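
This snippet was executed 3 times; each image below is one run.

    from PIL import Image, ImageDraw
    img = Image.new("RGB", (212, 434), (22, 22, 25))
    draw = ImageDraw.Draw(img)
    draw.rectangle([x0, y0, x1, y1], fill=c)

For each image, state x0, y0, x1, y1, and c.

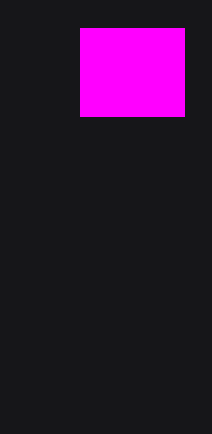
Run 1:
x0 = 80
y0 = 28
x1 = 184
y1 = 116
c = 'magenta'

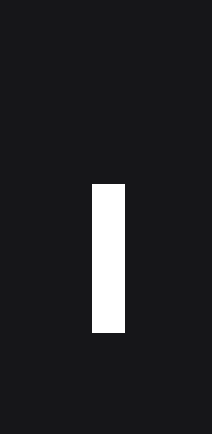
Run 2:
x0 = 92
y0 = 184
x1 = 124
y1 = 332
c = 'white'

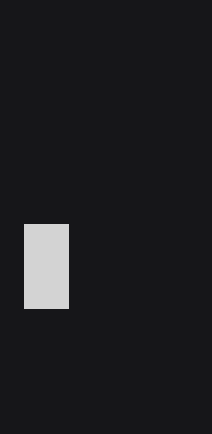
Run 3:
x0 = 24
y0 = 224
x1 = 68
y1 = 308
c = 'lightgray'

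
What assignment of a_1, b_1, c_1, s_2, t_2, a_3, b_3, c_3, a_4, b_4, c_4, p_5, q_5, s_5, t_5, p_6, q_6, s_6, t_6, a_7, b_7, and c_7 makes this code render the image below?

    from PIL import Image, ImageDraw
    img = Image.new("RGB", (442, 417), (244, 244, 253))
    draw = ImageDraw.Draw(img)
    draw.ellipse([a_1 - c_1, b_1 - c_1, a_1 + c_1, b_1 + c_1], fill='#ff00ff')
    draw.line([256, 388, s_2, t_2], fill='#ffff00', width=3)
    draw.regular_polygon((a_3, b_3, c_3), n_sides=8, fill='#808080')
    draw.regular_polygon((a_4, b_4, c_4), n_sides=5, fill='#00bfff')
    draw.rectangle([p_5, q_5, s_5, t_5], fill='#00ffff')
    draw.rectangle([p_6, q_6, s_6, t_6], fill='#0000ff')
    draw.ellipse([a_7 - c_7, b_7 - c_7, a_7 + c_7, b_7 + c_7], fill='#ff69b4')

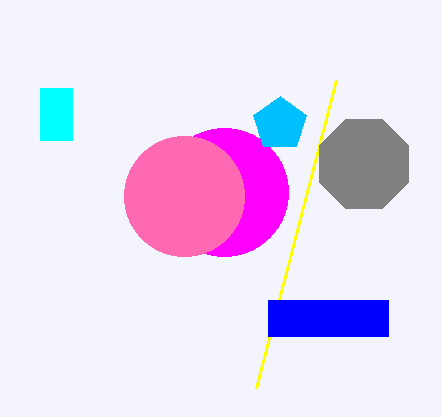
a_1 = 224, b_1 = 192, c_1 = 64, s_2 = 336, t_2 = 80, a_3 = 364, b_3 = 164, c_3 = 48, a_4 = 280, b_4 = 124, c_4 = 28, p_5 = 40, q_5 = 88, s_5 = 72, t_5 = 140, p_6 = 268, q_6 = 300, s_6 = 388, t_6 = 336, a_7 = 184, b_7 = 196, c_7 = 60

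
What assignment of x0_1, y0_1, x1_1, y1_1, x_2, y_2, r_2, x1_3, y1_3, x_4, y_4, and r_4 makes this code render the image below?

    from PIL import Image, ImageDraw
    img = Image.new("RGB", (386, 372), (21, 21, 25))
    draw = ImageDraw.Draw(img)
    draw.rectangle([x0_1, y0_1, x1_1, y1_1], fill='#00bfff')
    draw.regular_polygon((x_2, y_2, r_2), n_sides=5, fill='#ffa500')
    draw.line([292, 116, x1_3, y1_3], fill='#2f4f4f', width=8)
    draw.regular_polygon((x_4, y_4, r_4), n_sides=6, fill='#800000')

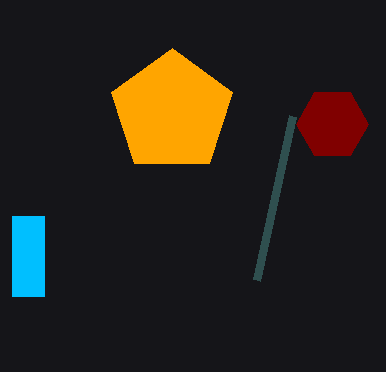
x0_1 = 12, y0_1 = 216, x1_1 = 44, y1_1 = 296, x_2 = 172, y_2 = 112, r_2 = 64, x1_3 = 256, y1_3 = 280, x_4 = 332, y_4 = 124, r_4 = 36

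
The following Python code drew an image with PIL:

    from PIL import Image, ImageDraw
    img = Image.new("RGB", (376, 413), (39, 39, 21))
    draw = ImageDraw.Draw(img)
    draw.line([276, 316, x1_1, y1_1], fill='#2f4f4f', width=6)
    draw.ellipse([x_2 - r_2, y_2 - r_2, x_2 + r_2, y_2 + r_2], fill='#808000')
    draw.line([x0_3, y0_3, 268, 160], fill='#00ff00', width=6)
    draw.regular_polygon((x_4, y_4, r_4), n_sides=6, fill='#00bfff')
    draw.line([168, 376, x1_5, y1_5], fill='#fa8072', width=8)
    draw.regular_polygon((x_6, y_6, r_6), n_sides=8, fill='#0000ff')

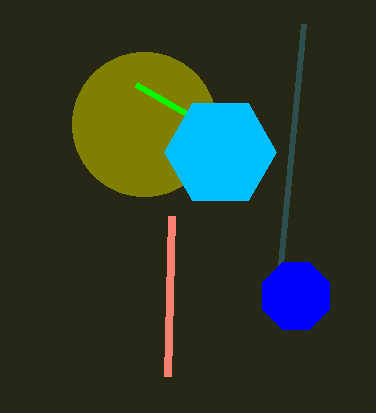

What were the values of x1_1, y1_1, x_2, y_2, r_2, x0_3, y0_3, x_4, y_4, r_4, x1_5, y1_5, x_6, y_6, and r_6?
x1_1 = 304, y1_1 = 24, x_2 = 144, y_2 = 124, r_2 = 72, x0_3 = 136, y0_3 = 84, x_4 = 220, y_4 = 152, r_4 = 56, x1_5 = 172, y1_5 = 216, x_6 = 296, y_6 = 296, r_6 = 36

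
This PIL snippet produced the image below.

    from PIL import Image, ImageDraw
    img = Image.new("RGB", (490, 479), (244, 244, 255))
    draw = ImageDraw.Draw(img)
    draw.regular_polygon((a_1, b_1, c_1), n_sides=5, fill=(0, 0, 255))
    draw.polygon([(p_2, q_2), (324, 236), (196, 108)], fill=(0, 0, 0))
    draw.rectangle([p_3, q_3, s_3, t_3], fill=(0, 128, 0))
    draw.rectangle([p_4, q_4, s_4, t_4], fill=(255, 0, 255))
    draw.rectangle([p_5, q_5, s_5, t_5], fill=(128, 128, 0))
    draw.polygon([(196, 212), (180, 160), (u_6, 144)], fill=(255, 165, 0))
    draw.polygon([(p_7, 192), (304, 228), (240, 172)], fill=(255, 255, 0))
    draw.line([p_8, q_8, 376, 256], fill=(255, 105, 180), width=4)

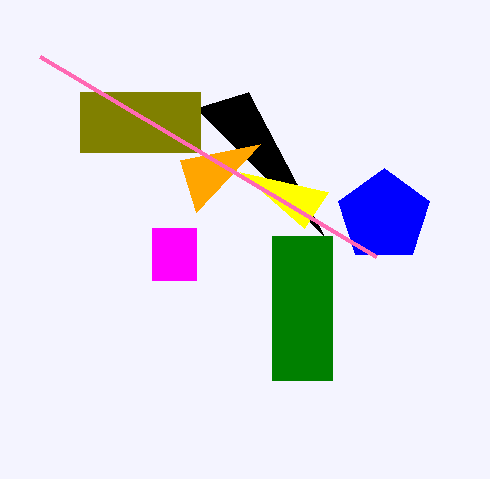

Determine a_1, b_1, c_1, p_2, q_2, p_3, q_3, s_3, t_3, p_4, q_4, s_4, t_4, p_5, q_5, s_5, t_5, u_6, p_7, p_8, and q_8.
a_1 = 384
b_1 = 216
c_1 = 48
p_2 = 248
q_2 = 92
p_3 = 272
q_3 = 236
s_3 = 332
t_3 = 380
p_4 = 152
q_4 = 228
s_4 = 196
t_4 = 280
p_5 = 80
q_5 = 92
s_5 = 200
t_5 = 152
u_6 = 260
p_7 = 328
p_8 = 40
q_8 = 56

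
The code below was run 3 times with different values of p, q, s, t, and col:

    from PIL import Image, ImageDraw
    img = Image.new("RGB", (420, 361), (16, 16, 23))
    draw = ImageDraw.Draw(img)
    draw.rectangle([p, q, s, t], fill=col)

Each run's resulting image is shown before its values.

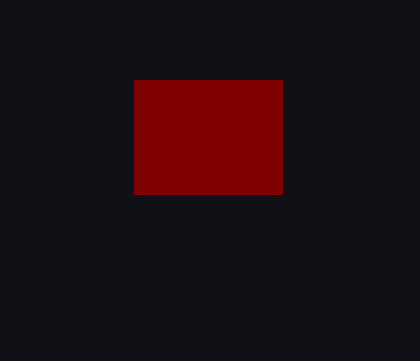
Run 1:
p = 134
q = 80
s = 282
t = 194
col = 'maroon'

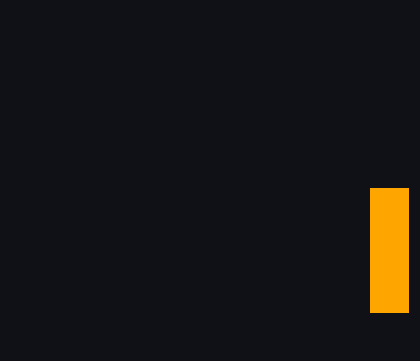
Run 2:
p = 370; q = 188; s = 408; t = 312; col = 'orange'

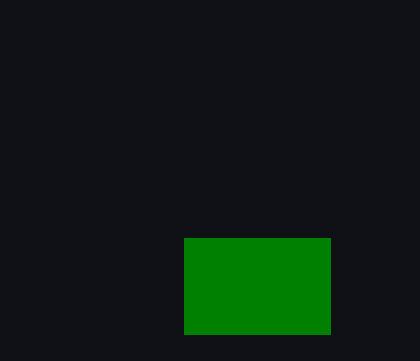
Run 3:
p = 184, q = 238, s = 330, t = 334, col = 'green'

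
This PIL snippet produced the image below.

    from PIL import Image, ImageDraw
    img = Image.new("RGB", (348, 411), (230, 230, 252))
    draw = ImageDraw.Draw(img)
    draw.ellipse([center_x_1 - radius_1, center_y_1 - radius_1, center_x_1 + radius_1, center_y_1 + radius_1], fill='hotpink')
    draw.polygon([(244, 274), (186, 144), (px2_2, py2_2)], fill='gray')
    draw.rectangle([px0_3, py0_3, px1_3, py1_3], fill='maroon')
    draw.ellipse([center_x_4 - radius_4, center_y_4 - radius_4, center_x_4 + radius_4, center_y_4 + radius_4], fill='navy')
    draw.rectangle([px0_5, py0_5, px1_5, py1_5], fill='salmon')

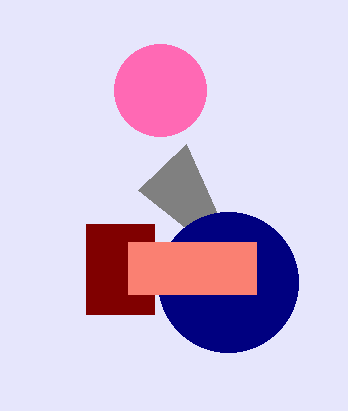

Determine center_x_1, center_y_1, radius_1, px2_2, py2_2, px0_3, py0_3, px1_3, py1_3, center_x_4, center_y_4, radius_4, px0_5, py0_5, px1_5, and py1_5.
center_x_1 = 160
center_y_1 = 90
radius_1 = 46
px2_2 = 138
py2_2 = 190
px0_3 = 86
py0_3 = 224
px1_3 = 154
py1_3 = 314
center_x_4 = 228
center_y_4 = 282
radius_4 = 70
px0_5 = 128
py0_5 = 242
px1_5 = 256
py1_5 = 294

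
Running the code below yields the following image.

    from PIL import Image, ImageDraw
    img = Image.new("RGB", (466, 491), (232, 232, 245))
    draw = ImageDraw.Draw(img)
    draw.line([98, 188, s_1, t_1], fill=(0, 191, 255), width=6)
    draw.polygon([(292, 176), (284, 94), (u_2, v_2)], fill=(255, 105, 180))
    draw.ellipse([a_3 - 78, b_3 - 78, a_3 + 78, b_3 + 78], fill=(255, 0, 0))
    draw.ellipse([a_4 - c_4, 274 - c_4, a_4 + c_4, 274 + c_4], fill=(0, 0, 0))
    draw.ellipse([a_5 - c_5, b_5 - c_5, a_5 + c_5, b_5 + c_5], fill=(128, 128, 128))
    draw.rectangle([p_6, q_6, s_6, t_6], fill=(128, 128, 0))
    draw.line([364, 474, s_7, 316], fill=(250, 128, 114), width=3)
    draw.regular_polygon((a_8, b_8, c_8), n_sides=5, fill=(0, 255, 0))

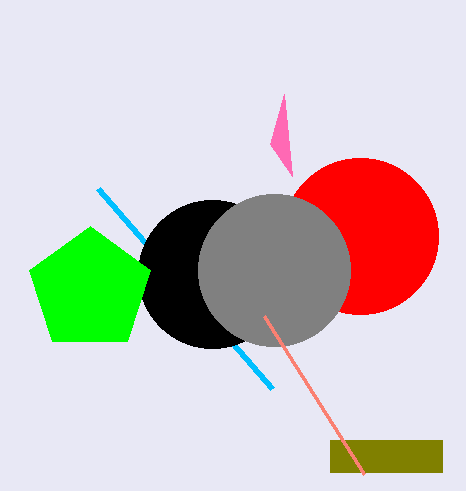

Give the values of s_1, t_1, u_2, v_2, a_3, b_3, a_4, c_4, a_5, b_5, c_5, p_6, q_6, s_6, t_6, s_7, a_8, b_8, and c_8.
s_1 = 272; t_1 = 388; u_2 = 270; v_2 = 144; a_3 = 360; b_3 = 236; a_4 = 212; c_4 = 74; a_5 = 274; b_5 = 270; c_5 = 76; p_6 = 330; q_6 = 440; s_6 = 442; t_6 = 472; s_7 = 264; a_8 = 90; b_8 = 290; c_8 = 64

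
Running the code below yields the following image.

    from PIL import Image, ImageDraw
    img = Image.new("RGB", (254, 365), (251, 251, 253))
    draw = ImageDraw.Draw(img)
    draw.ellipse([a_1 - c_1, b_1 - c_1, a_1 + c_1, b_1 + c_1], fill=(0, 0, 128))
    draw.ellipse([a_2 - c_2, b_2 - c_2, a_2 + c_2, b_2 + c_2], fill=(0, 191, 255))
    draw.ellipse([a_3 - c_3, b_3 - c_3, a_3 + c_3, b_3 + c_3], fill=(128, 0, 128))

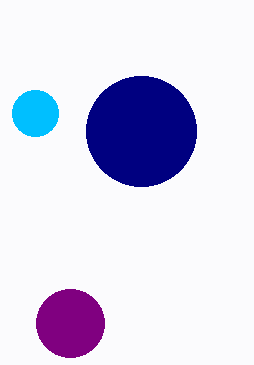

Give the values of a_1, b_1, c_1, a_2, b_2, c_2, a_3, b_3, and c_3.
a_1 = 141
b_1 = 131
c_1 = 55
a_2 = 35
b_2 = 113
c_2 = 23
a_3 = 70
b_3 = 323
c_3 = 34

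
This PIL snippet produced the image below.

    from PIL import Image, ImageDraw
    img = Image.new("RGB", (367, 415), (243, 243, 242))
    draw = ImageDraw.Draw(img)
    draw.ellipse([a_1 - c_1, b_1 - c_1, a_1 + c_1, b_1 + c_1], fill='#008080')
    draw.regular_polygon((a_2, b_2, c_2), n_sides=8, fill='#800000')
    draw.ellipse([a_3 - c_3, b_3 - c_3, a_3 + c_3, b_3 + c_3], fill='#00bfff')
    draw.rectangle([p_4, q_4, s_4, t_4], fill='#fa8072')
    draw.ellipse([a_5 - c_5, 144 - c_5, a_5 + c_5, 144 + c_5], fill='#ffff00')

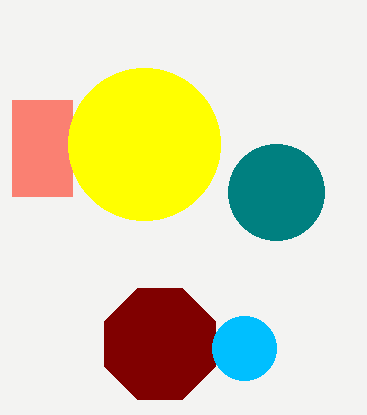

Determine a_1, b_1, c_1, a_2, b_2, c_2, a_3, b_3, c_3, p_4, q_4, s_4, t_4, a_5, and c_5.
a_1 = 276; b_1 = 192; c_1 = 48; a_2 = 160; b_2 = 344; c_2 = 60; a_3 = 244; b_3 = 348; c_3 = 32; p_4 = 12; q_4 = 100; s_4 = 72; t_4 = 196; a_5 = 144; c_5 = 76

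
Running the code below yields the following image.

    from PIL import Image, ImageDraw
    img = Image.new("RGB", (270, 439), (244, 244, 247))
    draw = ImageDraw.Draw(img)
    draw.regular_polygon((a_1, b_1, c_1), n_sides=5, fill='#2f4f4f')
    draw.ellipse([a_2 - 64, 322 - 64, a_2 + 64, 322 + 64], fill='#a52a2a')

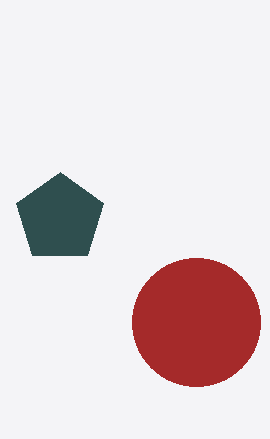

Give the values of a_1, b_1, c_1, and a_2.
a_1 = 60
b_1 = 218
c_1 = 46
a_2 = 196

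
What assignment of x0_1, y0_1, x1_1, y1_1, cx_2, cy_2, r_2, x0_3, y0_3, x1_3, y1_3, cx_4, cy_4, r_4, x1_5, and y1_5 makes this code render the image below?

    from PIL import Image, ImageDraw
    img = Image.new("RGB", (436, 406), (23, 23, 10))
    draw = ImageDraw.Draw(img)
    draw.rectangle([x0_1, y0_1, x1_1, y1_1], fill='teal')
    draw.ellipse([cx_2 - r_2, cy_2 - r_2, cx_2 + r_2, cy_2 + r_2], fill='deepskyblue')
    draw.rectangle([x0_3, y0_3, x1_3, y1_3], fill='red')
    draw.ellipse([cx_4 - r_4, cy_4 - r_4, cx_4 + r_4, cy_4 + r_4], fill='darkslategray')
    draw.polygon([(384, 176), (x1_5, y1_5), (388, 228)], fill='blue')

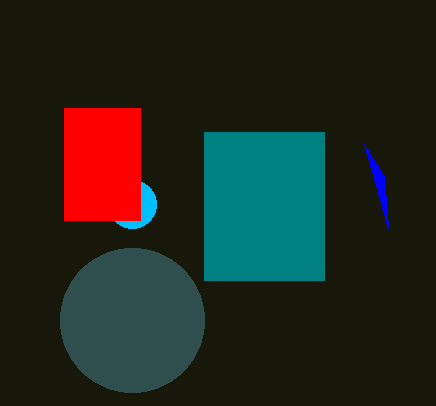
x0_1 = 204
y0_1 = 132
x1_1 = 324
y1_1 = 280
cx_2 = 132
cy_2 = 204
r_2 = 24
x0_3 = 64
y0_3 = 108
x1_3 = 140
y1_3 = 220
cx_4 = 132
cy_4 = 320
r_4 = 72
x1_5 = 364
y1_5 = 144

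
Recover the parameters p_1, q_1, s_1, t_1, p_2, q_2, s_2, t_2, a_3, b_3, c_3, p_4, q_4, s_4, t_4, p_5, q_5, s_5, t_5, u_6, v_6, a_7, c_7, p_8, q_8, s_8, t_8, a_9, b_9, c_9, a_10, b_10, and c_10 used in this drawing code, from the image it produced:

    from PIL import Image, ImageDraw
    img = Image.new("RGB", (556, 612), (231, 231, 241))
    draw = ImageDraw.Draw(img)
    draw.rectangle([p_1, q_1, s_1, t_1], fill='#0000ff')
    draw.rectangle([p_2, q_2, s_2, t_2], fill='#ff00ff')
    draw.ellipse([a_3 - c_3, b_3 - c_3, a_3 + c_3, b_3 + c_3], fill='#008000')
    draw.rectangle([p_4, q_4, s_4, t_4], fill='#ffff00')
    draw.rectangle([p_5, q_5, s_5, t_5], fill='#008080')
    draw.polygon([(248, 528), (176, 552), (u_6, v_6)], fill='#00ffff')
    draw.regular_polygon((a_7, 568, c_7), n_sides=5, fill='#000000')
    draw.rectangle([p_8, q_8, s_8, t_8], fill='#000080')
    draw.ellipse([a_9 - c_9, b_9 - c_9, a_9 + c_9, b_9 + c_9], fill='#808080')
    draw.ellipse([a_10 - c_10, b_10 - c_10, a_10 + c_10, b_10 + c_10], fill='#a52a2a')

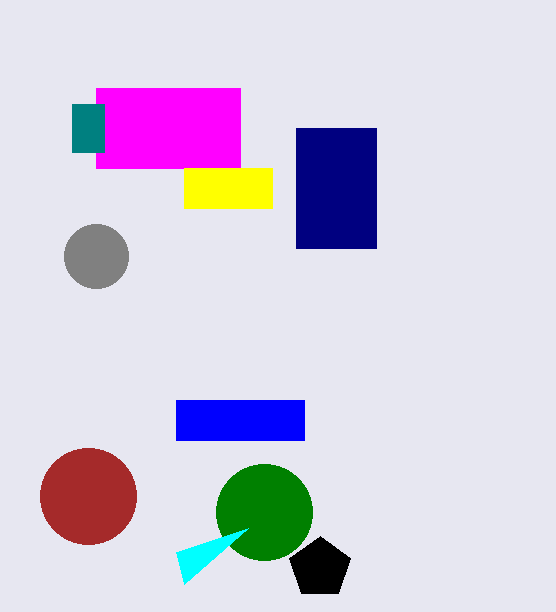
p_1 = 176; q_1 = 400; s_1 = 304; t_1 = 440; p_2 = 96; q_2 = 88; s_2 = 240; t_2 = 168; a_3 = 264; b_3 = 512; c_3 = 48; p_4 = 184; q_4 = 168; s_4 = 272; t_4 = 208; p_5 = 72; q_5 = 104; s_5 = 104; t_5 = 152; u_6 = 184; v_6 = 584; a_7 = 320; c_7 = 32; p_8 = 296; q_8 = 128; s_8 = 376; t_8 = 248; a_9 = 96; b_9 = 256; c_9 = 32; a_10 = 88; b_10 = 496; c_10 = 48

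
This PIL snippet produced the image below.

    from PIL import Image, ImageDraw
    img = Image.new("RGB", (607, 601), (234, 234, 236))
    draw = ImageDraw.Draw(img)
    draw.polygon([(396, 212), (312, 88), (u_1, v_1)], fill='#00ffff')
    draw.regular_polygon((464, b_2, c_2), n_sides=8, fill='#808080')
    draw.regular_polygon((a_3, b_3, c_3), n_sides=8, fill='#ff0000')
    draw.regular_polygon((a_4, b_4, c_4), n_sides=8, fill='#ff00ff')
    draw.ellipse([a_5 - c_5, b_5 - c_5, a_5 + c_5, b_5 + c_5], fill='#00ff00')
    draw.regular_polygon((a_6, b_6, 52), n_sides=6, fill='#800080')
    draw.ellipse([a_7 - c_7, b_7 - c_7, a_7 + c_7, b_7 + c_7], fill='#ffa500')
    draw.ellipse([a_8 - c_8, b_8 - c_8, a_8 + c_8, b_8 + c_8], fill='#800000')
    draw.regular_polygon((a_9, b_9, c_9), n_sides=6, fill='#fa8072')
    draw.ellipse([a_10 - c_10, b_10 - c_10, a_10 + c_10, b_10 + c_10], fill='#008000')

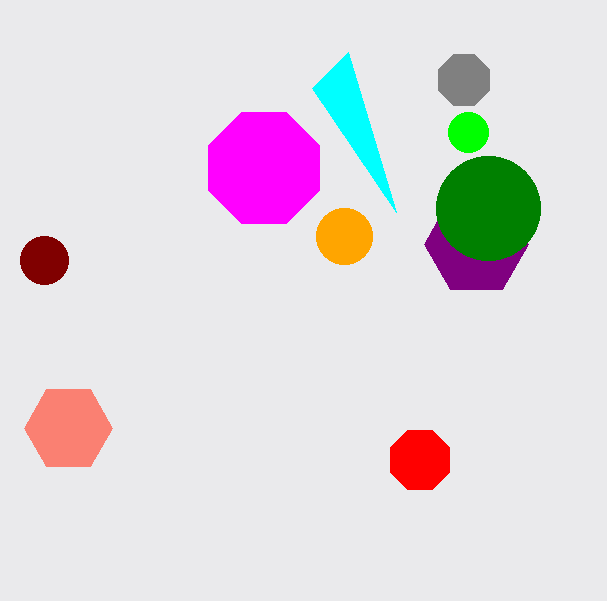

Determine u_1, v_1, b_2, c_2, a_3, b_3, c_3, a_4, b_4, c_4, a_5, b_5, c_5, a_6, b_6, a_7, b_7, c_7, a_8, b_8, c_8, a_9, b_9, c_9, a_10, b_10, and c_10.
u_1 = 348; v_1 = 52; b_2 = 80; c_2 = 28; a_3 = 420; b_3 = 460; c_3 = 32; a_4 = 264; b_4 = 168; c_4 = 60; a_5 = 468; b_5 = 132; c_5 = 20; a_6 = 476; b_6 = 244; a_7 = 344; b_7 = 236; c_7 = 28; a_8 = 44; b_8 = 260; c_8 = 24; a_9 = 68; b_9 = 428; c_9 = 44; a_10 = 488; b_10 = 208; c_10 = 52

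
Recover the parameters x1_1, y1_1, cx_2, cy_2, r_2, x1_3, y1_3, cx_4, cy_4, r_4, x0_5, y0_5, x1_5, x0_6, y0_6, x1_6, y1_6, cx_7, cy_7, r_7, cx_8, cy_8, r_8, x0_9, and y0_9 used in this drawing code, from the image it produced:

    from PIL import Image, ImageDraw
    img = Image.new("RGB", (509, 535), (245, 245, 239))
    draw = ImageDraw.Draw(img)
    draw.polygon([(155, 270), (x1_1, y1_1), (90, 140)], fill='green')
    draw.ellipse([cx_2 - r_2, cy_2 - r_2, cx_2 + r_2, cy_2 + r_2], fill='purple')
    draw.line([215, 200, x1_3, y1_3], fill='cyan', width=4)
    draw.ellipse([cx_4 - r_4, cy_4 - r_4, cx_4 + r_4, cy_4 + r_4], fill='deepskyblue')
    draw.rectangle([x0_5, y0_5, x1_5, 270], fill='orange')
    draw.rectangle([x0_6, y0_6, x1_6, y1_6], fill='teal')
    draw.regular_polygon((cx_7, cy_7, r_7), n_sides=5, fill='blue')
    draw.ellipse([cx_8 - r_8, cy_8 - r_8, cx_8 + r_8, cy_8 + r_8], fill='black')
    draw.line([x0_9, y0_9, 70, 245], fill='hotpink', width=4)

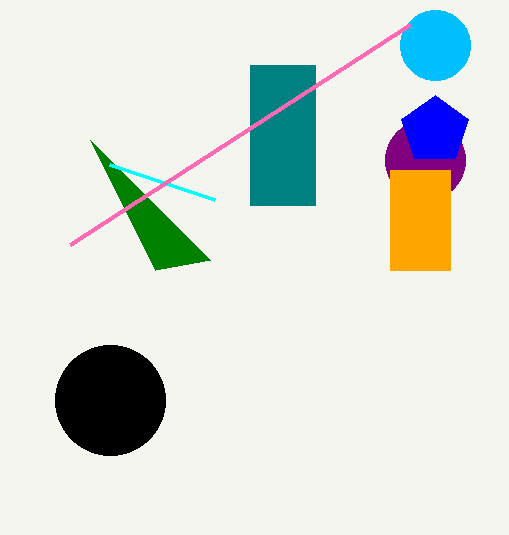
x1_1 = 210, y1_1 = 260, cx_2 = 425, cy_2 = 160, r_2 = 40, x1_3 = 110, y1_3 = 165, cx_4 = 435, cy_4 = 45, r_4 = 35, x0_5 = 390, y0_5 = 170, x1_5 = 450, x0_6 = 250, y0_6 = 65, x1_6 = 315, y1_6 = 205, cx_7 = 435, cy_7 = 130, r_7 = 35, cx_8 = 110, cy_8 = 400, r_8 = 55, x0_9 = 410, y0_9 = 25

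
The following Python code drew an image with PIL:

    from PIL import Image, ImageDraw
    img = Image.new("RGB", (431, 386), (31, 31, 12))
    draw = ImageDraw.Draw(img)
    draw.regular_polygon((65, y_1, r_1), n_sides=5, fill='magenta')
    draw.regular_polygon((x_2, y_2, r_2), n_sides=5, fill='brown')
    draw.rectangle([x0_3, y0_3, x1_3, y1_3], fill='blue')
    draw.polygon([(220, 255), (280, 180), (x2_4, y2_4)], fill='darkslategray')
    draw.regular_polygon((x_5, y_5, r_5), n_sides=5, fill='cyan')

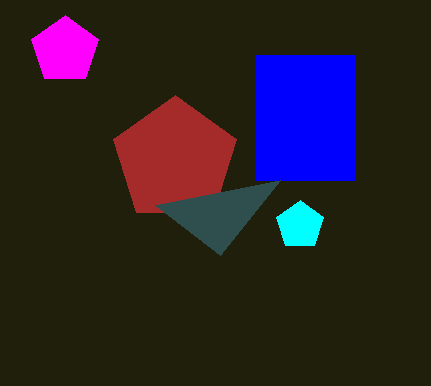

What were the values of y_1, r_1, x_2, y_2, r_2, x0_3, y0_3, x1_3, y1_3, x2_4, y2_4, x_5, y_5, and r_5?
y_1 = 50, r_1 = 35, x_2 = 175, y_2 = 160, r_2 = 65, x0_3 = 255, y0_3 = 55, x1_3 = 355, y1_3 = 180, x2_4 = 155, y2_4 = 205, x_5 = 300, y_5 = 225, r_5 = 25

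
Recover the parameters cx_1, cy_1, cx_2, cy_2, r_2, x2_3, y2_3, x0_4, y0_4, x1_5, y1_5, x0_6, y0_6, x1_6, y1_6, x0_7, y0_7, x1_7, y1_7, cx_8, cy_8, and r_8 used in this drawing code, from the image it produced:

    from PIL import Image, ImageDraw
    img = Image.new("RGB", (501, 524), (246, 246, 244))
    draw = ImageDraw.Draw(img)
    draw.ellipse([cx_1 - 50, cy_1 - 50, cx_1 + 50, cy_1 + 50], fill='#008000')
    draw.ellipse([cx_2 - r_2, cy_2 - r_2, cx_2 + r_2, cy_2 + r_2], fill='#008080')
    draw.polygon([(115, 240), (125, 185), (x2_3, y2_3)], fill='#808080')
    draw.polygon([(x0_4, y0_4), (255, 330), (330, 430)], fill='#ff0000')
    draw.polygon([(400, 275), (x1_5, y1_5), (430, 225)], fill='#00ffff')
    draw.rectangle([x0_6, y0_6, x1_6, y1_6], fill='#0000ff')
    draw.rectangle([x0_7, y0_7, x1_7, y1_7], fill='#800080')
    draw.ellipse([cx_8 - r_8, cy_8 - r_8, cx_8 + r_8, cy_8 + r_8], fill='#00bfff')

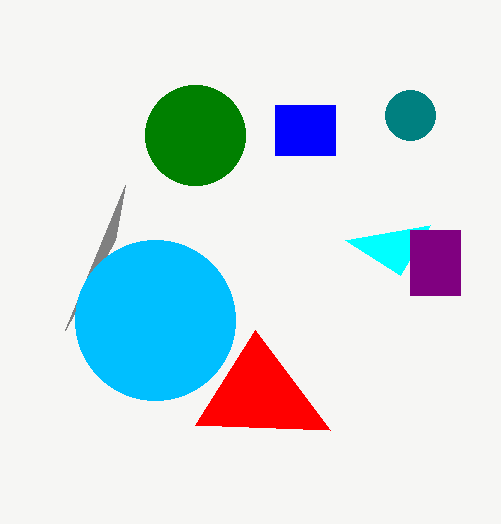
cx_1 = 195
cy_1 = 135
cx_2 = 410
cy_2 = 115
r_2 = 25
x2_3 = 65
y2_3 = 330
x0_4 = 195
y0_4 = 425
x1_5 = 345
y1_5 = 240
x0_6 = 275
y0_6 = 105
x1_6 = 335
y1_6 = 155
x0_7 = 410
y0_7 = 230
x1_7 = 460
y1_7 = 295
cx_8 = 155
cy_8 = 320
r_8 = 80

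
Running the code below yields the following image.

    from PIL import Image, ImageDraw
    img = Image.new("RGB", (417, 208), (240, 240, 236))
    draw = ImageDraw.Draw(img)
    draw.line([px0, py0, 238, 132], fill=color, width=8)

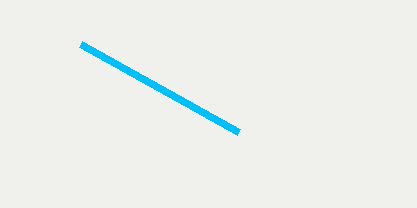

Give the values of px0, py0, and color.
px0 = 80; py0 = 44; color = 'deepskyblue'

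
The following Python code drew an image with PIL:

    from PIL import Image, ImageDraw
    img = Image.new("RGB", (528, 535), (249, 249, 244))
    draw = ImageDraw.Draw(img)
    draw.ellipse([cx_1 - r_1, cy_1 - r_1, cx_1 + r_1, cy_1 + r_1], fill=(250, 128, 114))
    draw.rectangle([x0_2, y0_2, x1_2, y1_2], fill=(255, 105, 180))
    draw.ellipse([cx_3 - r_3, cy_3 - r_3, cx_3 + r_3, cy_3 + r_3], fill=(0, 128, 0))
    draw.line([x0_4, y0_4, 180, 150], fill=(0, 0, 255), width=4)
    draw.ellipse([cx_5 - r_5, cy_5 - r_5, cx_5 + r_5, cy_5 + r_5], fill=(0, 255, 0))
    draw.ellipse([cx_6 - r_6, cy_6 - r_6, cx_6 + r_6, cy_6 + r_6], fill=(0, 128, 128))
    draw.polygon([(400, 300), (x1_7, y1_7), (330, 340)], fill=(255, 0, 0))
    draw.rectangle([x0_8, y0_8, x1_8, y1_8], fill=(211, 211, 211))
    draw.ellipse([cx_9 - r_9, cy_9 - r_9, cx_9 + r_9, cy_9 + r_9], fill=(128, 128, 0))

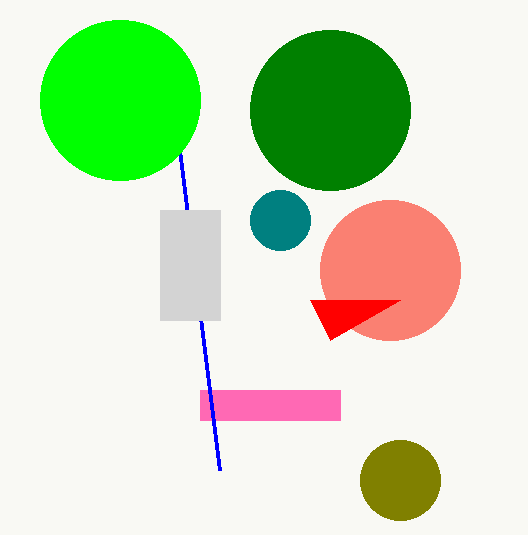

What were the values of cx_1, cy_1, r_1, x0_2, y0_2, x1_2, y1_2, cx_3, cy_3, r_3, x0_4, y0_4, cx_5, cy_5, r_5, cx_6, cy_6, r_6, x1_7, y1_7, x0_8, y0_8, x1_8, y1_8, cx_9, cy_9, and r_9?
cx_1 = 390
cy_1 = 270
r_1 = 70
x0_2 = 200
y0_2 = 390
x1_2 = 340
y1_2 = 420
cx_3 = 330
cy_3 = 110
r_3 = 80
x0_4 = 220
y0_4 = 470
cx_5 = 120
cy_5 = 100
r_5 = 80
cx_6 = 280
cy_6 = 220
r_6 = 30
x1_7 = 310
y1_7 = 300
x0_8 = 160
y0_8 = 210
x1_8 = 220
y1_8 = 320
cx_9 = 400
cy_9 = 480
r_9 = 40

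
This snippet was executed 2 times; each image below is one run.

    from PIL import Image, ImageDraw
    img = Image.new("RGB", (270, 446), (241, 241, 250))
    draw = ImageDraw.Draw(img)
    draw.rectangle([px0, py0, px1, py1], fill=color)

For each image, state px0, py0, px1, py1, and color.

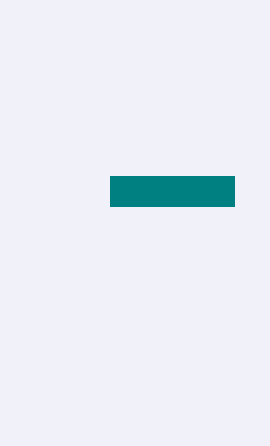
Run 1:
px0 = 110
py0 = 176
px1 = 234
py1 = 206
color = 'teal'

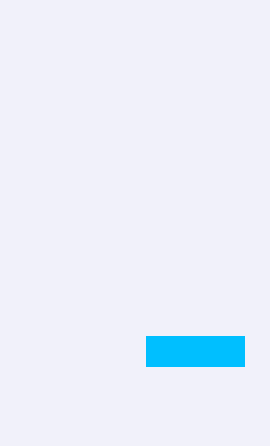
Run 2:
px0 = 146, py0 = 336, px1 = 244, py1 = 366, color = 'deepskyblue'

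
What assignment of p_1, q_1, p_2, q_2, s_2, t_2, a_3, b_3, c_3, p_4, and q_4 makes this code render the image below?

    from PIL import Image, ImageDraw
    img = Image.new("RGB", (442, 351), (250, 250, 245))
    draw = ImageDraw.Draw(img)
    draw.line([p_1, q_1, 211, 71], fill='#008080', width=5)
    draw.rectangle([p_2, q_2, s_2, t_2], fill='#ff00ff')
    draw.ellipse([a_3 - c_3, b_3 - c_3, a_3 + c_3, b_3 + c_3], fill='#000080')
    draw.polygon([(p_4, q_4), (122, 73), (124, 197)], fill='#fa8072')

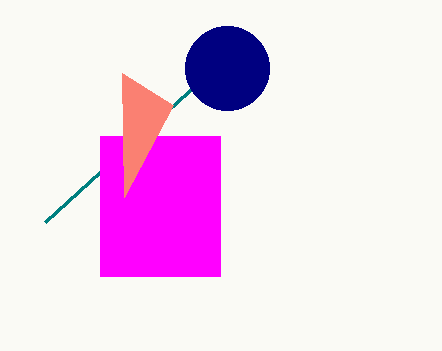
p_1 = 45
q_1 = 222
p_2 = 100
q_2 = 136
s_2 = 220
t_2 = 276
a_3 = 227
b_3 = 68
c_3 = 42
p_4 = 173
q_4 = 105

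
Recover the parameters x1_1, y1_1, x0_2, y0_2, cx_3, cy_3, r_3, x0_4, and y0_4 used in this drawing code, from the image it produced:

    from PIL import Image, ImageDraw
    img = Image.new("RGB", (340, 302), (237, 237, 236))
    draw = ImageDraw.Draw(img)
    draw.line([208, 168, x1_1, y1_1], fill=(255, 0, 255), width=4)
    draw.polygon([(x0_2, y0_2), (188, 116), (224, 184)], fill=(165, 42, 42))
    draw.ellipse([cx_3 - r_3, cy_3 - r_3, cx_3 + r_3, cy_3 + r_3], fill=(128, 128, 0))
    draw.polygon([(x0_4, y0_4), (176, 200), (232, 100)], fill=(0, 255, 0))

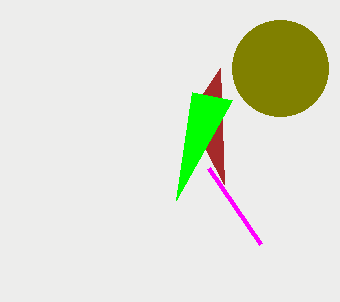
x1_1 = 260, y1_1 = 244, x0_2 = 220, y0_2 = 68, cx_3 = 280, cy_3 = 68, r_3 = 48, x0_4 = 192, y0_4 = 92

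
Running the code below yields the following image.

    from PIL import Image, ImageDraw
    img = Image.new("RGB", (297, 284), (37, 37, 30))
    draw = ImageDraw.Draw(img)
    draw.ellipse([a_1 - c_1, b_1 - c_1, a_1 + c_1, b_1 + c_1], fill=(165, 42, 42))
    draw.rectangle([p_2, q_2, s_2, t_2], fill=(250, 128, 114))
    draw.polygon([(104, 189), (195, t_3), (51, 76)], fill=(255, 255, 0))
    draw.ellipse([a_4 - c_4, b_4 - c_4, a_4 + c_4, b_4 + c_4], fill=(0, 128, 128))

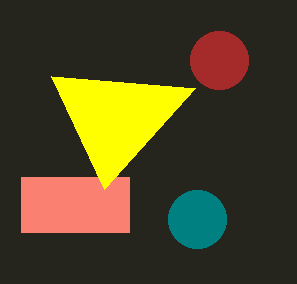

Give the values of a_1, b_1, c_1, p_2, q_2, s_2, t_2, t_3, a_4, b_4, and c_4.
a_1 = 219
b_1 = 60
c_1 = 29
p_2 = 21
q_2 = 177
s_2 = 129
t_2 = 232
t_3 = 88
a_4 = 197
b_4 = 219
c_4 = 29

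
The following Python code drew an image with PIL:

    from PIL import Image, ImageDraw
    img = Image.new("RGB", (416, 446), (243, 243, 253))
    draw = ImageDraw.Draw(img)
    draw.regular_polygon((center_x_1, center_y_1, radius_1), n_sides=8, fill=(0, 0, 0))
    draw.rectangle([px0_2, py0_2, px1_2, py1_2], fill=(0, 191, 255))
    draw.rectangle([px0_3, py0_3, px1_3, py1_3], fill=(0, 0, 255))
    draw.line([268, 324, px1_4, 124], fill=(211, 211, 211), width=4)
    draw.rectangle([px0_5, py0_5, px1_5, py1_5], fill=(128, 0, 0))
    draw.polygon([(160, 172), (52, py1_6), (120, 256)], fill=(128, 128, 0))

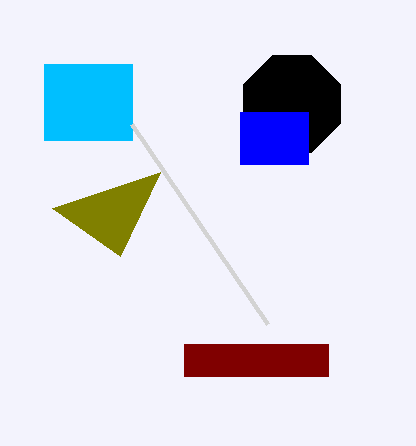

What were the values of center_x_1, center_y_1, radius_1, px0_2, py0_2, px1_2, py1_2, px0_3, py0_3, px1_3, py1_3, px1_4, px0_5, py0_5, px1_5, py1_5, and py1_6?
center_x_1 = 292, center_y_1 = 104, radius_1 = 52, px0_2 = 44, py0_2 = 64, px1_2 = 132, py1_2 = 140, px0_3 = 240, py0_3 = 112, px1_3 = 308, py1_3 = 164, px1_4 = 132, px0_5 = 184, py0_5 = 344, px1_5 = 328, py1_5 = 376, py1_6 = 208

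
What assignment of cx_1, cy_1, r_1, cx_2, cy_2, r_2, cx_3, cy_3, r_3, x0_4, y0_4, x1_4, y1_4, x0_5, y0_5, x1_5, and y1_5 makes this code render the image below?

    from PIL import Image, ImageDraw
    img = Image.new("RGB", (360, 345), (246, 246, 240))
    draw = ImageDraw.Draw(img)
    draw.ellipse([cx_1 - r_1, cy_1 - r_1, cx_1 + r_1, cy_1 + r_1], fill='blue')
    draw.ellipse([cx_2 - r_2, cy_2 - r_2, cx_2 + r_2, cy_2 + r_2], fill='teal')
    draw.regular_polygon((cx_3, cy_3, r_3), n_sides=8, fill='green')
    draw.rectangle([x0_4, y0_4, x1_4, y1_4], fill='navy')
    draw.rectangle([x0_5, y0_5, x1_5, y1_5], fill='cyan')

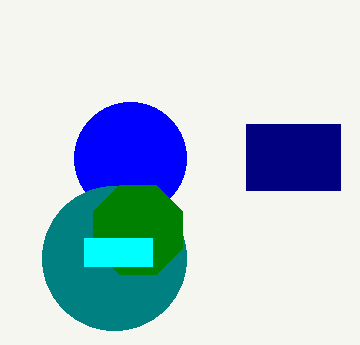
cx_1 = 130
cy_1 = 158
r_1 = 56
cx_2 = 114
cy_2 = 258
r_2 = 72
cx_3 = 138
cy_3 = 230
r_3 = 48
x0_4 = 246
y0_4 = 124
x1_4 = 340
y1_4 = 190
x0_5 = 84
y0_5 = 238
x1_5 = 152
y1_5 = 266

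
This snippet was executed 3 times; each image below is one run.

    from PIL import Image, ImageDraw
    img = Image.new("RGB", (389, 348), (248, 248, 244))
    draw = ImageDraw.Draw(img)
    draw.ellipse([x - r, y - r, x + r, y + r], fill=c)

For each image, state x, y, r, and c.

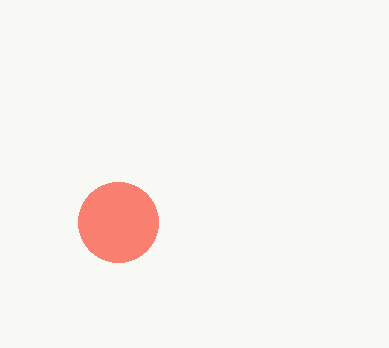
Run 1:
x = 118, y = 222, r = 40, c = 'salmon'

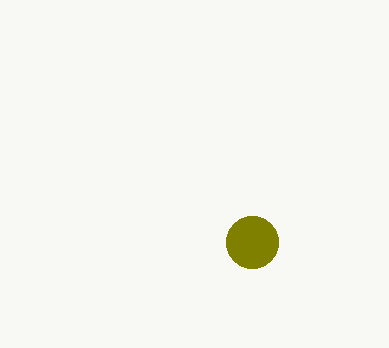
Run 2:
x = 252; y = 242; r = 26; c = 'olive'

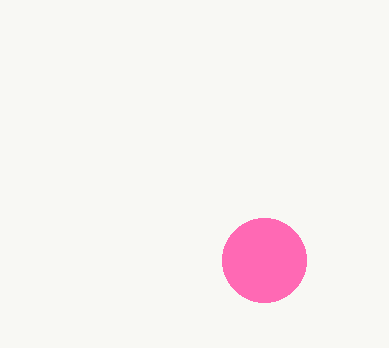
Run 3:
x = 264, y = 260, r = 42, c = 'hotpink'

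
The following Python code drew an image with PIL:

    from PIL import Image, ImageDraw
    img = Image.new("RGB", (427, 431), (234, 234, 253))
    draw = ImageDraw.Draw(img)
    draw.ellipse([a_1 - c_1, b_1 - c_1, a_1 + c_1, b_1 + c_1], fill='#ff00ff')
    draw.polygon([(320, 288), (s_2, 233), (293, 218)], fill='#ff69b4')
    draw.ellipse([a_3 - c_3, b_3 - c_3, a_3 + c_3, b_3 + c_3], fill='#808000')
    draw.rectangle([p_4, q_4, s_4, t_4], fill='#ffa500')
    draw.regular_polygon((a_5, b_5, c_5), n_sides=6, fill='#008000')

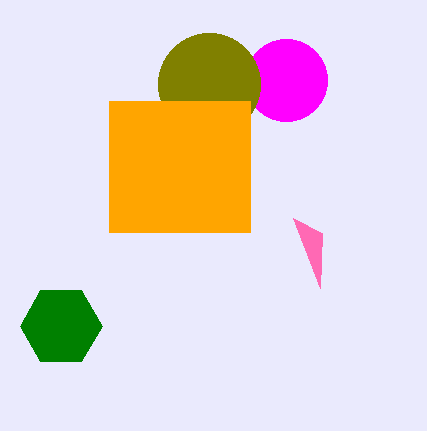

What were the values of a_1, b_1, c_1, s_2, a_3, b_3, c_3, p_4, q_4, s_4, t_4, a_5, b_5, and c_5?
a_1 = 286, b_1 = 80, c_1 = 41, s_2 = 322, a_3 = 209, b_3 = 84, c_3 = 51, p_4 = 109, q_4 = 101, s_4 = 250, t_4 = 232, a_5 = 61, b_5 = 326, c_5 = 41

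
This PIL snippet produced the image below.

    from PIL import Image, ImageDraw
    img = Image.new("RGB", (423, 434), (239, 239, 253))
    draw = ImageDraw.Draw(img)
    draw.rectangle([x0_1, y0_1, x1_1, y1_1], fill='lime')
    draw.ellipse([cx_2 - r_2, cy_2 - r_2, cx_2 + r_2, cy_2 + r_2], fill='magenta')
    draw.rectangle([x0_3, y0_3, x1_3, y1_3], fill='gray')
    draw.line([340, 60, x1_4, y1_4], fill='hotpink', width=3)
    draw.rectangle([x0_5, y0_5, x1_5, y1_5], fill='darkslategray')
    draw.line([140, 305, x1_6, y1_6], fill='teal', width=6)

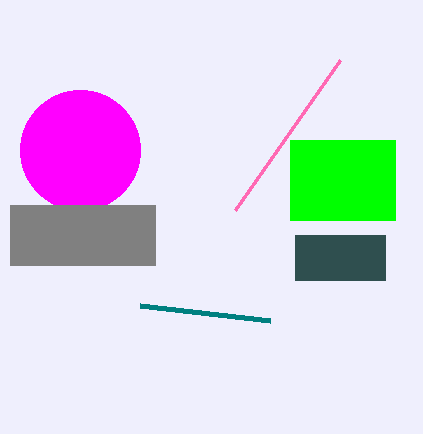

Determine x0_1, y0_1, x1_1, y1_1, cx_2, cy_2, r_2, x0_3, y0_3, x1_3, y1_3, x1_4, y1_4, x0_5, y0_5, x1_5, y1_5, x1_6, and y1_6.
x0_1 = 290, y0_1 = 140, x1_1 = 395, y1_1 = 220, cx_2 = 80, cy_2 = 150, r_2 = 60, x0_3 = 10, y0_3 = 205, x1_3 = 155, y1_3 = 265, x1_4 = 235, y1_4 = 210, x0_5 = 295, y0_5 = 235, x1_5 = 385, y1_5 = 280, x1_6 = 270, y1_6 = 320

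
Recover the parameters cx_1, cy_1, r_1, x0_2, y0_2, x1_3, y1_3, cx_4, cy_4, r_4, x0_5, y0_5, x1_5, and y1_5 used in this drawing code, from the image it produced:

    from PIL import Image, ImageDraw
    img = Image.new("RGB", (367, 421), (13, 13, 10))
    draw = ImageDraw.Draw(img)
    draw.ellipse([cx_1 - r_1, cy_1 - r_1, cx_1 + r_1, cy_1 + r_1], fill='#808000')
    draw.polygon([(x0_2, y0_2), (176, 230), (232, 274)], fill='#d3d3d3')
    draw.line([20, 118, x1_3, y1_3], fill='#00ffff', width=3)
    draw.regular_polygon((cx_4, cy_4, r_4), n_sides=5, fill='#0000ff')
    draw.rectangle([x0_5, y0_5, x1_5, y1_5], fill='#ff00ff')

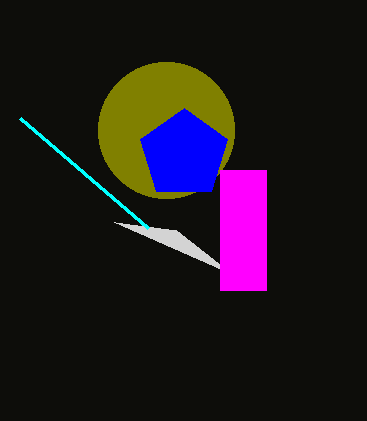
cx_1 = 166; cy_1 = 130; r_1 = 68; x0_2 = 114; y0_2 = 222; x1_3 = 148; y1_3 = 228; cx_4 = 184; cy_4 = 154; r_4 = 46; x0_5 = 220; y0_5 = 170; x1_5 = 266; y1_5 = 290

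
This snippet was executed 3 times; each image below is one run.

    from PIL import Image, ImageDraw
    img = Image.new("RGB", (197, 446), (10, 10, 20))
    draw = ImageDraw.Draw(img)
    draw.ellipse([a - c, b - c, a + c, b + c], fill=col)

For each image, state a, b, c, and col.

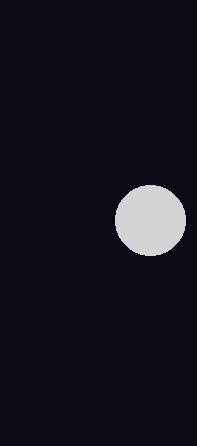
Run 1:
a = 150; b = 220; c = 35; col = 'lightgray'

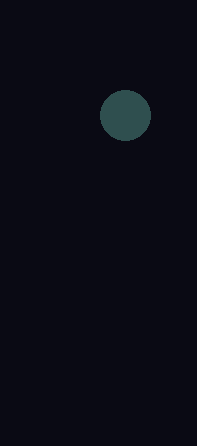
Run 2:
a = 125, b = 115, c = 25, col = 'darkslategray'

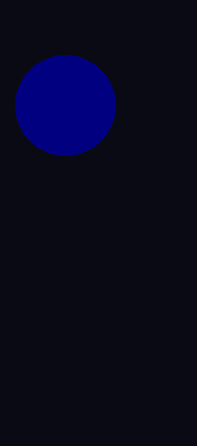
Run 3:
a = 65, b = 105, c = 50, col = 'navy'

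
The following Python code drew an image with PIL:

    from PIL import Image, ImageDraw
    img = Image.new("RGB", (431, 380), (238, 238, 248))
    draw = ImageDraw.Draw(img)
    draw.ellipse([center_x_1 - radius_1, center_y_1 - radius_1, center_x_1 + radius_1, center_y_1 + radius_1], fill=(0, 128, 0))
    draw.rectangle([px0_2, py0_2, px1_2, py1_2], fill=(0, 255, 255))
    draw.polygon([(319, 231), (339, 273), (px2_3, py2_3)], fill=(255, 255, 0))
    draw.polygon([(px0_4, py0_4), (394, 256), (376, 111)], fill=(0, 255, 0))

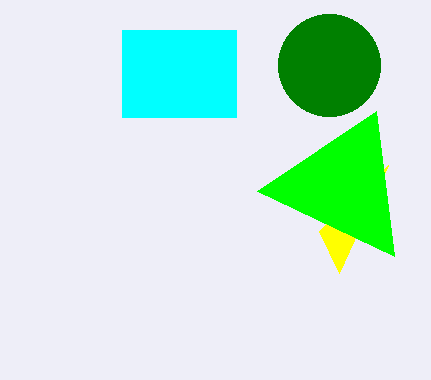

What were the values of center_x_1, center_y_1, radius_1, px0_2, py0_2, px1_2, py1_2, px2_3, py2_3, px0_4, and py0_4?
center_x_1 = 329, center_y_1 = 65, radius_1 = 51, px0_2 = 122, py0_2 = 30, px1_2 = 236, py1_2 = 117, px2_3 = 388, py2_3 = 165, px0_4 = 257, py0_4 = 191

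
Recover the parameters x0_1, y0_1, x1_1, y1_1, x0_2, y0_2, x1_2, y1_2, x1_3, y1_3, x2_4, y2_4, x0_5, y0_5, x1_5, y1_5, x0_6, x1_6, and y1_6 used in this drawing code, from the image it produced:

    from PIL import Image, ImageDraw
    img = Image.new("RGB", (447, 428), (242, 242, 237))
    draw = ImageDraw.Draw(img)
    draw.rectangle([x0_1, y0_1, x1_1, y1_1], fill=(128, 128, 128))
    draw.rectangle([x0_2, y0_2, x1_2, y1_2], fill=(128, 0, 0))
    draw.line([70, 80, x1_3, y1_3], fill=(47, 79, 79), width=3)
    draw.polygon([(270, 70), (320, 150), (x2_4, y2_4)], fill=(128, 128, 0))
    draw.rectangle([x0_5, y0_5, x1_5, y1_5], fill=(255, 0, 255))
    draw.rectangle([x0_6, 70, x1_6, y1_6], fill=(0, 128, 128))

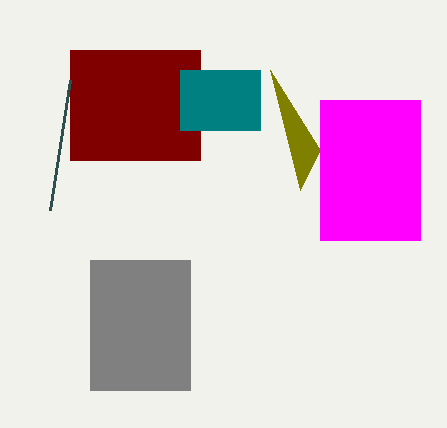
x0_1 = 90; y0_1 = 260; x1_1 = 190; y1_1 = 390; x0_2 = 70; y0_2 = 50; x1_2 = 200; y1_2 = 160; x1_3 = 50; y1_3 = 210; x2_4 = 300; y2_4 = 190; x0_5 = 320; y0_5 = 100; x1_5 = 420; y1_5 = 240; x0_6 = 180; x1_6 = 260; y1_6 = 130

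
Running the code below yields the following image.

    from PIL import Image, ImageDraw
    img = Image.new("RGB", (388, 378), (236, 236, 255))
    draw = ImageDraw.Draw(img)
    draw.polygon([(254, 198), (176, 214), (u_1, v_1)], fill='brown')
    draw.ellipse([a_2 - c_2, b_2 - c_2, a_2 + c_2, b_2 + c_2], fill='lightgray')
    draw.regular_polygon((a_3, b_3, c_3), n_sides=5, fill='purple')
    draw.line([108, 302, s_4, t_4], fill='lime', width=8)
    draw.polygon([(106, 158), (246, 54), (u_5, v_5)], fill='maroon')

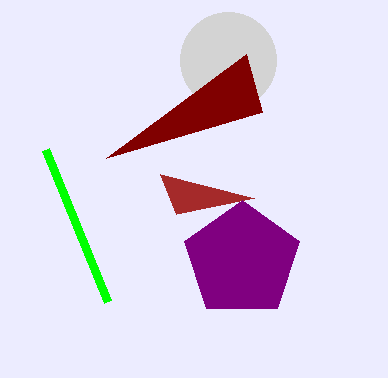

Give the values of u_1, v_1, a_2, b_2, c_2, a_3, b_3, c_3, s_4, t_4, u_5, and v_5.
u_1 = 160, v_1 = 174, a_2 = 228, b_2 = 60, c_2 = 48, a_3 = 242, b_3 = 260, c_3 = 60, s_4 = 46, t_4 = 150, u_5 = 262, v_5 = 112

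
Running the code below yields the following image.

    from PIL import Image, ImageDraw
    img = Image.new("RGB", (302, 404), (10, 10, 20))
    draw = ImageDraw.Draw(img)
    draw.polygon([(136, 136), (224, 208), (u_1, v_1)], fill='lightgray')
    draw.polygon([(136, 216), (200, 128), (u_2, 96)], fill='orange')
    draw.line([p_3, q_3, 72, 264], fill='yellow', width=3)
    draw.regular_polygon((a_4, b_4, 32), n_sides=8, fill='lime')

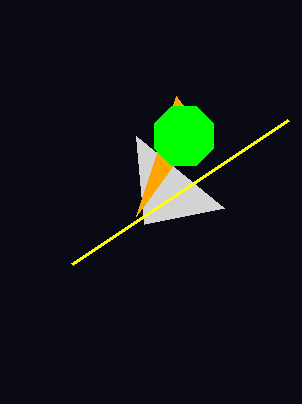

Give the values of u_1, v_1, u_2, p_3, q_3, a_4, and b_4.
u_1 = 144, v_1 = 224, u_2 = 176, p_3 = 288, q_3 = 120, a_4 = 184, b_4 = 136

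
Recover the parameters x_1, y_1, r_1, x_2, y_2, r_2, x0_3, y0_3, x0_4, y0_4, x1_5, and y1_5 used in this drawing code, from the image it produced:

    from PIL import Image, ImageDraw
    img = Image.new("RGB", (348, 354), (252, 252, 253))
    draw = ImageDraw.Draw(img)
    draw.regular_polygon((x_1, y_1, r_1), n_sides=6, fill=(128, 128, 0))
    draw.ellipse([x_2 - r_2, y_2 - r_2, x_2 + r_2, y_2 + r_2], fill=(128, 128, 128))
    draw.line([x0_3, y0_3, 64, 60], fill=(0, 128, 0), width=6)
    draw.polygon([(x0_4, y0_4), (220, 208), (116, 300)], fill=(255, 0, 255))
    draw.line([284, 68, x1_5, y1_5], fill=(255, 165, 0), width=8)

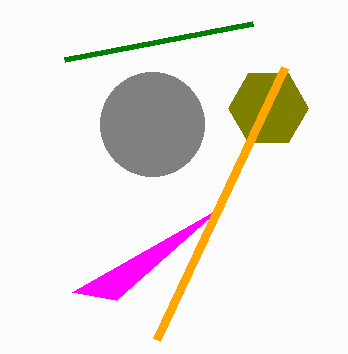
x_1 = 268, y_1 = 108, r_1 = 40, x_2 = 152, y_2 = 124, r_2 = 52, x0_3 = 252, y0_3 = 24, x0_4 = 72, y0_4 = 292, x1_5 = 156, y1_5 = 340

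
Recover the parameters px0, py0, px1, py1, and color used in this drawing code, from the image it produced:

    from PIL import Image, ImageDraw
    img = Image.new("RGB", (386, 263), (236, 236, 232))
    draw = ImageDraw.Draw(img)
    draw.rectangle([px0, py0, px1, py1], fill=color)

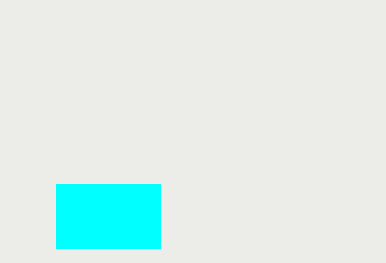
px0 = 56
py0 = 184
px1 = 160
py1 = 248
color = 'cyan'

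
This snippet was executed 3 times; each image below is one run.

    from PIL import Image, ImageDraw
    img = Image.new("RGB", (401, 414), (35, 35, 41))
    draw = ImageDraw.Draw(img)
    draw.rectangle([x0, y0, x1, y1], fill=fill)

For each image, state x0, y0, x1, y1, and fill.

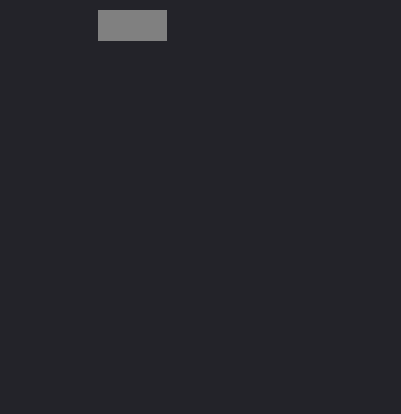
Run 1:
x0 = 98, y0 = 10, x1 = 166, y1 = 40, fill = 'gray'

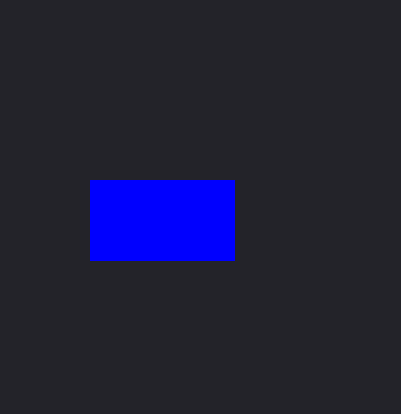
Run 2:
x0 = 90; y0 = 180; x1 = 234; y1 = 260; fill = 'blue'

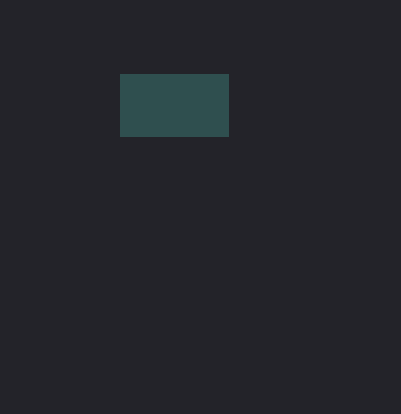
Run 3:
x0 = 120; y0 = 74; x1 = 228; y1 = 136; fill = 'darkslategray'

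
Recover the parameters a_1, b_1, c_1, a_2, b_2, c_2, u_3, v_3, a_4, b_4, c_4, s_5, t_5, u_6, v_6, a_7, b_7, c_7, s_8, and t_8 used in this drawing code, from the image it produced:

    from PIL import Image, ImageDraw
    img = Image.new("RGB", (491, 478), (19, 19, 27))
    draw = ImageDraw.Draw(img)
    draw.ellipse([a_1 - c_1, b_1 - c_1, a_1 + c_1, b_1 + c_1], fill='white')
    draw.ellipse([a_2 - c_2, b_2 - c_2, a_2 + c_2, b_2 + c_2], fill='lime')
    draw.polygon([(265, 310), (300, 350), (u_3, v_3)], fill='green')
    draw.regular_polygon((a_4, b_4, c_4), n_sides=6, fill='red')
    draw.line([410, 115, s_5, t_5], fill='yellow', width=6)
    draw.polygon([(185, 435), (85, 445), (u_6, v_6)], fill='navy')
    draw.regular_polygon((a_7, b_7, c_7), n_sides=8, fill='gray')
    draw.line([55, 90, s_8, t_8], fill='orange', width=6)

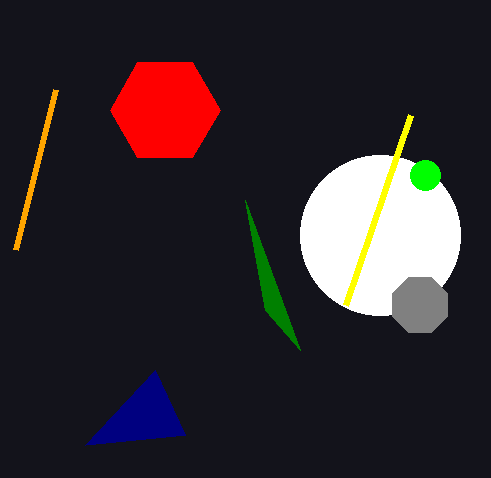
a_1 = 380, b_1 = 235, c_1 = 80, a_2 = 425, b_2 = 175, c_2 = 15, u_3 = 245, v_3 = 200, a_4 = 165, b_4 = 110, c_4 = 55, s_5 = 345, t_5 = 305, u_6 = 155, v_6 = 370, a_7 = 420, b_7 = 305, c_7 = 30, s_8 = 15, t_8 = 250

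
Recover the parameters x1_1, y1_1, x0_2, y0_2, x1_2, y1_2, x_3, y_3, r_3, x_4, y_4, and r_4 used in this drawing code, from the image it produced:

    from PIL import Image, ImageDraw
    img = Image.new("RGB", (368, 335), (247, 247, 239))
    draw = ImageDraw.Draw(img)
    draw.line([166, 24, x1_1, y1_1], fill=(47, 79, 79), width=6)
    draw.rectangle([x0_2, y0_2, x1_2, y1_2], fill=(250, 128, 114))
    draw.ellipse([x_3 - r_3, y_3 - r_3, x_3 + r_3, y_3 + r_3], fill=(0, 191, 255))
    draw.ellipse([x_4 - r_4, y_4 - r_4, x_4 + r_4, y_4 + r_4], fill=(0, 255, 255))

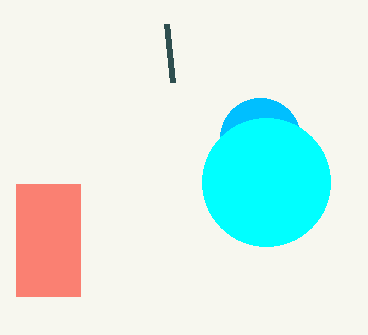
x1_1 = 172
y1_1 = 82
x0_2 = 16
y0_2 = 184
x1_2 = 80
y1_2 = 296
x_3 = 260
y_3 = 138
r_3 = 40
x_4 = 266
y_4 = 182
r_4 = 64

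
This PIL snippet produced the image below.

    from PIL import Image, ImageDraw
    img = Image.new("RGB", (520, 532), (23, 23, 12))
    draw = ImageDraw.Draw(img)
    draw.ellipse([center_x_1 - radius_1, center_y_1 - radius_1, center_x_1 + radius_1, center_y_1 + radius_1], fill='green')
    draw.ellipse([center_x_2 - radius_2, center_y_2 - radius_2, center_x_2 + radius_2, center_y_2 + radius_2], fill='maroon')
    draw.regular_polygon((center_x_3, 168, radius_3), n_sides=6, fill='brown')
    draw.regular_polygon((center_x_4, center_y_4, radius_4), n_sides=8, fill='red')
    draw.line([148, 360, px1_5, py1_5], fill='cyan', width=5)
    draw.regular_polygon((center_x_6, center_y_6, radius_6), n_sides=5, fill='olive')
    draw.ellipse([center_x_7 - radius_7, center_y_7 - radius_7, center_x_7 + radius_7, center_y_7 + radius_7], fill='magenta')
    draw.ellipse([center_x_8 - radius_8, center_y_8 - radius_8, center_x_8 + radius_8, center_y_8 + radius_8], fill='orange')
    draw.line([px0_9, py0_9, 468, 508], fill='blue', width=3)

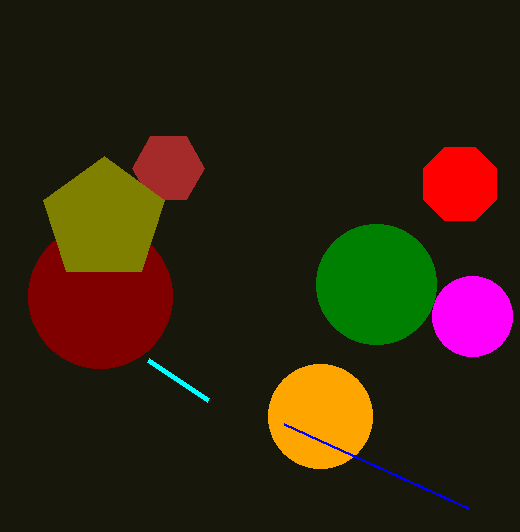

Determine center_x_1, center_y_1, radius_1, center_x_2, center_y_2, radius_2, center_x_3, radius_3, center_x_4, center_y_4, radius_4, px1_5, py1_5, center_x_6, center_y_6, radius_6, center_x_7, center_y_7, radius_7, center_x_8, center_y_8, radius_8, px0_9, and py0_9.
center_x_1 = 376; center_y_1 = 284; radius_1 = 60; center_x_2 = 100; center_y_2 = 296; radius_2 = 72; center_x_3 = 168; radius_3 = 36; center_x_4 = 460; center_y_4 = 184; radius_4 = 40; px1_5 = 208; py1_5 = 400; center_x_6 = 104; center_y_6 = 220; radius_6 = 64; center_x_7 = 472; center_y_7 = 316; radius_7 = 40; center_x_8 = 320; center_y_8 = 416; radius_8 = 52; px0_9 = 284; py0_9 = 424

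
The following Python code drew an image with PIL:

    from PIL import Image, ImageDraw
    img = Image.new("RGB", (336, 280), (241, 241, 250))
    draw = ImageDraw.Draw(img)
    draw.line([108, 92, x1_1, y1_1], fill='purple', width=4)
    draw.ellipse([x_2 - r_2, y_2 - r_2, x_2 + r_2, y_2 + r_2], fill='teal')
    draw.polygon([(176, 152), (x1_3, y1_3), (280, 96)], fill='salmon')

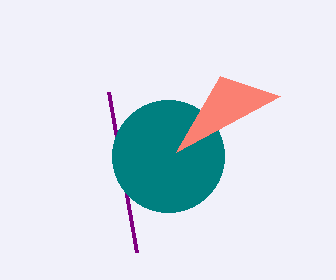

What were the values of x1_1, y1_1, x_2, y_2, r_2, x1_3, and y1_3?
x1_1 = 136
y1_1 = 252
x_2 = 168
y_2 = 156
r_2 = 56
x1_3 = 220
y1_3 = 76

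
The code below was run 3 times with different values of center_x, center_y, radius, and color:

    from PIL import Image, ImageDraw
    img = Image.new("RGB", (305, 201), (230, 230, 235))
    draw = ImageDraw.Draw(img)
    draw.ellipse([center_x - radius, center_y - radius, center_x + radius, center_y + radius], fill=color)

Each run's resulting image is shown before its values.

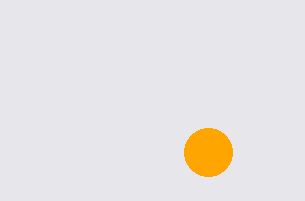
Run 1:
center_x = 208, center_y = 152, radius = 24, color = 'orange'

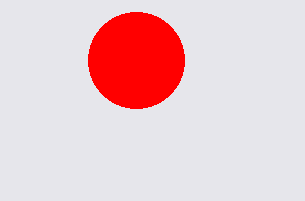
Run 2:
center_x = 136
center_y = 60
radius = 48
color = 'red'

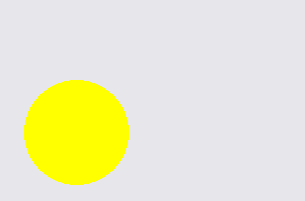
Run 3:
center_x = 76, center_y = 132, radius = 52, color = 'yellow'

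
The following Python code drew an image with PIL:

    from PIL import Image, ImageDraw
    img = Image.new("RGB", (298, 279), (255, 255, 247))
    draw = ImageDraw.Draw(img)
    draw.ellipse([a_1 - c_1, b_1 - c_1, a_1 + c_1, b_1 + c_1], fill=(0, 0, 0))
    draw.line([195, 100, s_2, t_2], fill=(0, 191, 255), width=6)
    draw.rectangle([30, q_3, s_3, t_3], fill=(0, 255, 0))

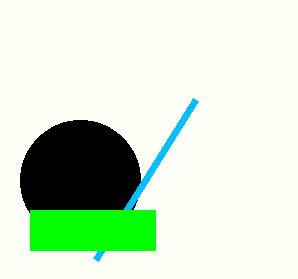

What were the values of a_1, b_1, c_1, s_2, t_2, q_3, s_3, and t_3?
a_1 = 80
b_1 = 180
c_1 = 60
s_2 = 95
t_2 = 260
q_3 = 210
s_3 = 155
t_3 = 250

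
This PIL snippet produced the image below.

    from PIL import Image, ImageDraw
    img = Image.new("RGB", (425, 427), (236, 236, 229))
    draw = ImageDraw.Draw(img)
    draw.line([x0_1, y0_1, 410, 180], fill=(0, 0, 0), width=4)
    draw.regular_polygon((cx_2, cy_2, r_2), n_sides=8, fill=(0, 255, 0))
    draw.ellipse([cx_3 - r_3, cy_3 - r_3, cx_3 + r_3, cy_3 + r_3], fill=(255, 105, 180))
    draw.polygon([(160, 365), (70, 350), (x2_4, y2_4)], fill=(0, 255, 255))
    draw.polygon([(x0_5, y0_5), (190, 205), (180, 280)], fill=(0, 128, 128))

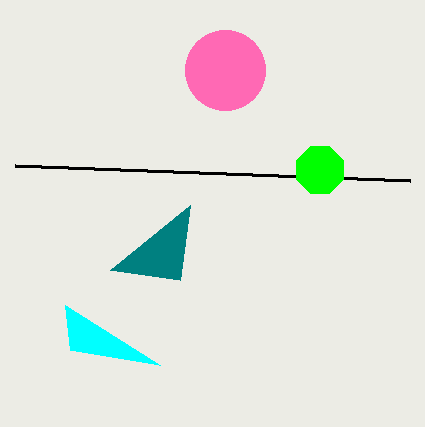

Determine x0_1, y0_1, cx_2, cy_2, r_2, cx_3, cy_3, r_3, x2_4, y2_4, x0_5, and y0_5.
x0_1 = 15
y0_1 = 165
cx_2 = 320
cy_2 = 170
r_2 = 25
cx_3 = 225
cy_3 = 70
r_3 = 40
x2_4 = 65
y2_4 = 305
x0_5 = 110
y0_5 = 270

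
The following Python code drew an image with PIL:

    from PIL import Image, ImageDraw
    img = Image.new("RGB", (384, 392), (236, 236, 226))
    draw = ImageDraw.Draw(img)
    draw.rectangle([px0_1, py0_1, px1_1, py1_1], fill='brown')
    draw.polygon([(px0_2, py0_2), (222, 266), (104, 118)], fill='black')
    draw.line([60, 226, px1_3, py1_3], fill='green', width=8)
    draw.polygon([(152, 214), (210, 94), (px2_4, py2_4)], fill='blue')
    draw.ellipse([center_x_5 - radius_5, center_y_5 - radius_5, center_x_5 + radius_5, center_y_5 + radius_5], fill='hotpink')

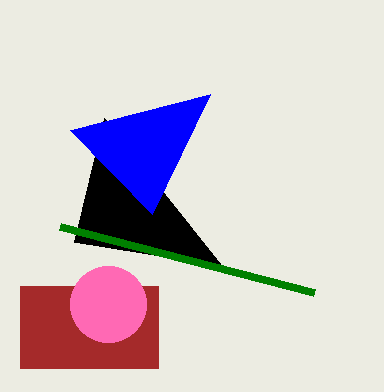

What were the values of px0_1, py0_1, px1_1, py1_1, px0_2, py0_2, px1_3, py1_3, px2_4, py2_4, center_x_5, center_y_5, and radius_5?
px0_1 = 20, py0_1 = 286, px1_1 = 158, py1_1 = 368, px0_2 = 74, py0_2 = 242, px1_3 = 314, py1_3 = 292, px2_4 = 70, py2_4 = 130, center_x_5 = 108, center_y_5 = 304, radius_5 = 38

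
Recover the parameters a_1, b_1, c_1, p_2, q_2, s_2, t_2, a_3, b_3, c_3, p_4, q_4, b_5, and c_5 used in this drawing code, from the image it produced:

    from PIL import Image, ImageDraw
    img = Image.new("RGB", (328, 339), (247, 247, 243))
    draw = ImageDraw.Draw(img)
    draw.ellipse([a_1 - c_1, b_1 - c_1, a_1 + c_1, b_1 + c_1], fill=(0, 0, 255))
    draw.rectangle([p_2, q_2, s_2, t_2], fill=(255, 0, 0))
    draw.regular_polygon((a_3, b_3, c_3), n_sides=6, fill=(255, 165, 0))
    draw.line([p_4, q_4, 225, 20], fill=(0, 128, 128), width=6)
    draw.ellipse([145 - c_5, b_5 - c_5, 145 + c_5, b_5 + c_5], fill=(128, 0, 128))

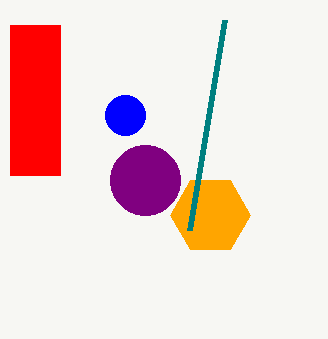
a_1 = 125
b_1 = 115
c_1 = 20
p_2 = 10
q_2 = 25
s_2 = 60
t_2 = 175
a_3 = 210
b_3 = 215
c_3 = 40
p_4 = 190
q_4 = 230
b_5 = 180
c_5 = 35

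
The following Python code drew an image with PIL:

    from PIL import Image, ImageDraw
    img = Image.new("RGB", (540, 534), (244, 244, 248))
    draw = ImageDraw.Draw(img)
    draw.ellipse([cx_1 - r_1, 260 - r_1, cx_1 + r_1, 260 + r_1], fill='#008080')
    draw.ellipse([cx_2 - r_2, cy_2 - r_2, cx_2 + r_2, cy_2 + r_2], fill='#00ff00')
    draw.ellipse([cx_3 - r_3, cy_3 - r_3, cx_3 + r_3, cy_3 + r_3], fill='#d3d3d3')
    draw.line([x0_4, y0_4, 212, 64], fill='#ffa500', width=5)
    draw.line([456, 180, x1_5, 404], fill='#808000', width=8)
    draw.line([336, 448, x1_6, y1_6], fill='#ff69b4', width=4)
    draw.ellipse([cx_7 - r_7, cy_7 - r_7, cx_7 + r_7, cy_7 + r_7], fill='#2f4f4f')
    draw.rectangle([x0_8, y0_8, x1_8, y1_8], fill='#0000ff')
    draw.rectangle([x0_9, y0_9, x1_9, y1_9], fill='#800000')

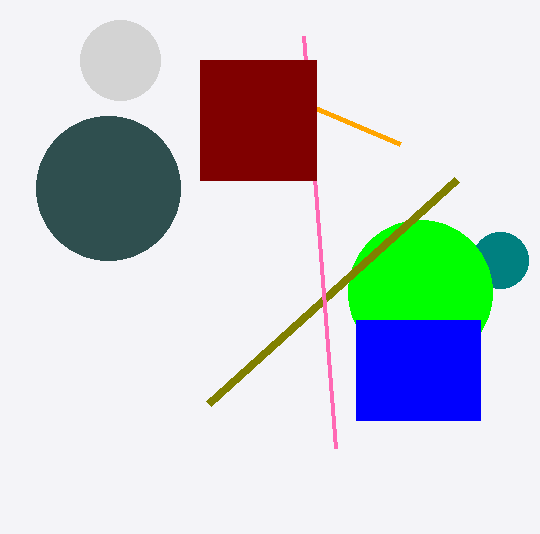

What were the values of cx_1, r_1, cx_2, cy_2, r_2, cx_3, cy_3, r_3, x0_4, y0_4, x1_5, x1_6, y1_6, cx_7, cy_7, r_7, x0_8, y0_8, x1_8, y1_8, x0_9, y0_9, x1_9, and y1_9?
cx_1 = 500; r_1 = 28; cx_2 = 420; cy_2 = 292; r_2 = 72; cx_3 = 120; cy_3 = 60; r_3 = 40; x0_4 = 400; y0_4 = 144; x1_5 = 208; x1_6 = 304; y1_6 = 36; cx_7 = 108; cy_7 = 188; r_7 = 72; x0_8 = 356; y0_8 = 320; x1_8 = 480; y1_8 = 420; x0_9 = 200; y0_9 = 60; x1_9 = 316; y1_9 = 180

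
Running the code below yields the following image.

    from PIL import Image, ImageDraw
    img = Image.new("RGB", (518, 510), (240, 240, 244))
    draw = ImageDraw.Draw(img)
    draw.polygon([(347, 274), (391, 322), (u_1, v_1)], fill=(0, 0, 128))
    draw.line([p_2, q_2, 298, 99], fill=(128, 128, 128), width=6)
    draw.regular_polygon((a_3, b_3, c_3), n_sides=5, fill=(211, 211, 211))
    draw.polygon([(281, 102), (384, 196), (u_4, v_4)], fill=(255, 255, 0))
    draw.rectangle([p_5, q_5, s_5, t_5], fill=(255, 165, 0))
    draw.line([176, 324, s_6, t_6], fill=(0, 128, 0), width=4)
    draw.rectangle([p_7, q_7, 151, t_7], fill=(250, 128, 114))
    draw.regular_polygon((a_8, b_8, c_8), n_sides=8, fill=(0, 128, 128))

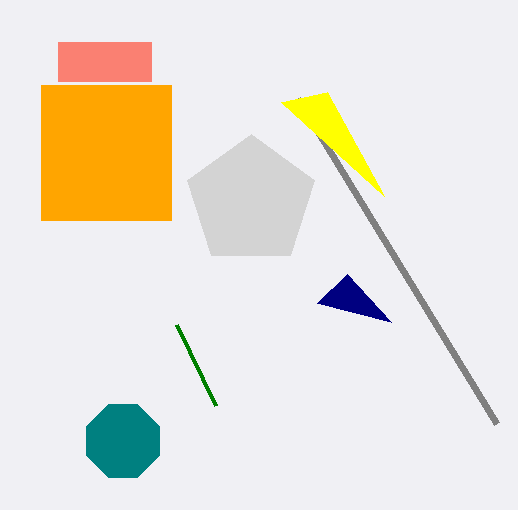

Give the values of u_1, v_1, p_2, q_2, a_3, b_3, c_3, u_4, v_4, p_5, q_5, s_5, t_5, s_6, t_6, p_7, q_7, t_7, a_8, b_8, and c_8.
u_1 = 317; v_1 = 303; p_2 = 497; q_2 = 424; a_3 = 251; b_3 = 201; c_3 = 67; u_4 = 327; v_4 = 92; p_5 = 41; q_5 = 85; s_5 = 171; t_5 = 220; s_6 = 215; t_6 = 405; p_7 = 58; q_7 = 42; t_7 = 81; a_8 = 123; b_8 = 441; c_8 = 39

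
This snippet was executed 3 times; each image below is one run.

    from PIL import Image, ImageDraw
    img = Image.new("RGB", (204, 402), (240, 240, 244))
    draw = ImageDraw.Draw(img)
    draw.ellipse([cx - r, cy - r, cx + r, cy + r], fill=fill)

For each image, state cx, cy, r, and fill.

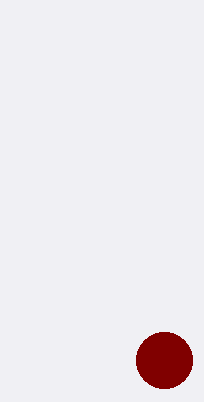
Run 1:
cx = 164
cy = 360
r = 28
fill = 'maroon'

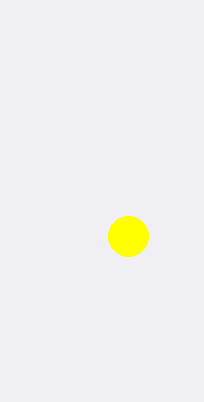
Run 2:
cx = 128
cy = 236
r = 20
fill = 'yellow'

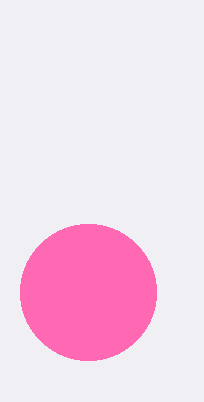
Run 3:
cx = 88, cy = 292, r = 68, fill = 'hotpink'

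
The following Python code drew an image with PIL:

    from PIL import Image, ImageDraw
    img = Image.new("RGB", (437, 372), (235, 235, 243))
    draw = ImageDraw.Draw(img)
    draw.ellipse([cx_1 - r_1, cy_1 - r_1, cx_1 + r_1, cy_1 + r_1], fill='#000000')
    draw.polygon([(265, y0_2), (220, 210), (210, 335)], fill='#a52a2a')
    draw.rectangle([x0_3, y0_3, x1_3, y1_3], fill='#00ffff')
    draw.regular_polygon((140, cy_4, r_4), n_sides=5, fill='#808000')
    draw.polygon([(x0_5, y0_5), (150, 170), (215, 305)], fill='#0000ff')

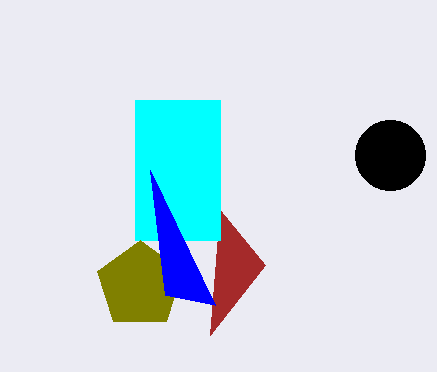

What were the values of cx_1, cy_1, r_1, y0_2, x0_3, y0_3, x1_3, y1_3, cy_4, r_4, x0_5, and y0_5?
cx_1 = 390, cy_1 = 155, r_1 = 35, y0_2 = 265, x0_3 = 135, y0_3 = 100, x1_3 = 220, y1_3 = 240, cy_4 = 285, r_4 = 45, x0_5 = 165, y0_5 = 295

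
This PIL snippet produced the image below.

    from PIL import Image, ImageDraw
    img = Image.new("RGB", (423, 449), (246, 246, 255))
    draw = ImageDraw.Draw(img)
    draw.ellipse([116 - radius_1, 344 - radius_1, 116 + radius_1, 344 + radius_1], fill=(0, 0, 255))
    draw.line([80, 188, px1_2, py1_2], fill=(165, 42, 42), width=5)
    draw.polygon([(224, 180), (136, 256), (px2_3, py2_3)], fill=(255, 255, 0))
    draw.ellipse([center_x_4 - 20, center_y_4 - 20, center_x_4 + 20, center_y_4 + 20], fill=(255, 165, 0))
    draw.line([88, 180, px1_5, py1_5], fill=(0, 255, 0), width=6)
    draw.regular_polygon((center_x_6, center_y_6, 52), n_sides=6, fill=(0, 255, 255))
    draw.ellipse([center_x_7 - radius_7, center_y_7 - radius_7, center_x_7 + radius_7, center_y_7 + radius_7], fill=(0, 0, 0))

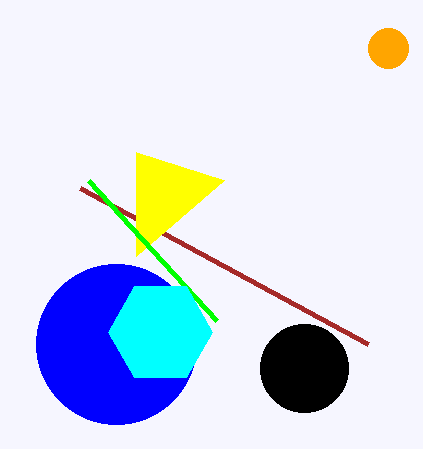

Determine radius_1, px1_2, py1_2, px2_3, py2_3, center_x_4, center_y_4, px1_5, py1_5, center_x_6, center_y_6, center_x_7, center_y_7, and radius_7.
radius_1 = 80; px1_2 = 368; py1_2 = 344; px2_3 = 136; py2_3 = 152; center_x_4 = 388; center_y_4 = 48; px1_5 = 216; py1_5 = 320; center_x_6 = 160; center_y_6 = 332; center_x_7 = 304; center_y_7 = 368; radius_7 = 44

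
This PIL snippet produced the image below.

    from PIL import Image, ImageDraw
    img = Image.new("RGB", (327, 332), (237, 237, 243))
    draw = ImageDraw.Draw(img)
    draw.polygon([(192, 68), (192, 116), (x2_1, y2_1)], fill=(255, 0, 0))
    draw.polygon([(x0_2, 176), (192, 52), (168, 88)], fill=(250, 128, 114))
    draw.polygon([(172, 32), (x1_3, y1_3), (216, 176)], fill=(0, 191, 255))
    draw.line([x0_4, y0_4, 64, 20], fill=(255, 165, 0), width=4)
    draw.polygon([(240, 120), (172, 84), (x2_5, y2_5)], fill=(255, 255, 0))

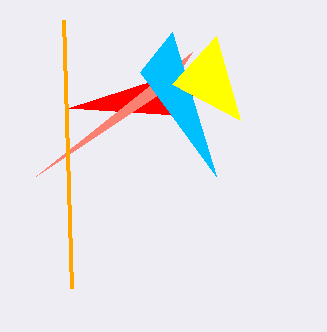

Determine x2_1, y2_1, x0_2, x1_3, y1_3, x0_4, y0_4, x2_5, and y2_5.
x2_1 = 68
y2_1 = 108
x0_2 = 36
x1_3 = 140
y1_3 = 72
x0_4 = 72
y0_4 = 288
x2_5 = 216
y2_5 = 36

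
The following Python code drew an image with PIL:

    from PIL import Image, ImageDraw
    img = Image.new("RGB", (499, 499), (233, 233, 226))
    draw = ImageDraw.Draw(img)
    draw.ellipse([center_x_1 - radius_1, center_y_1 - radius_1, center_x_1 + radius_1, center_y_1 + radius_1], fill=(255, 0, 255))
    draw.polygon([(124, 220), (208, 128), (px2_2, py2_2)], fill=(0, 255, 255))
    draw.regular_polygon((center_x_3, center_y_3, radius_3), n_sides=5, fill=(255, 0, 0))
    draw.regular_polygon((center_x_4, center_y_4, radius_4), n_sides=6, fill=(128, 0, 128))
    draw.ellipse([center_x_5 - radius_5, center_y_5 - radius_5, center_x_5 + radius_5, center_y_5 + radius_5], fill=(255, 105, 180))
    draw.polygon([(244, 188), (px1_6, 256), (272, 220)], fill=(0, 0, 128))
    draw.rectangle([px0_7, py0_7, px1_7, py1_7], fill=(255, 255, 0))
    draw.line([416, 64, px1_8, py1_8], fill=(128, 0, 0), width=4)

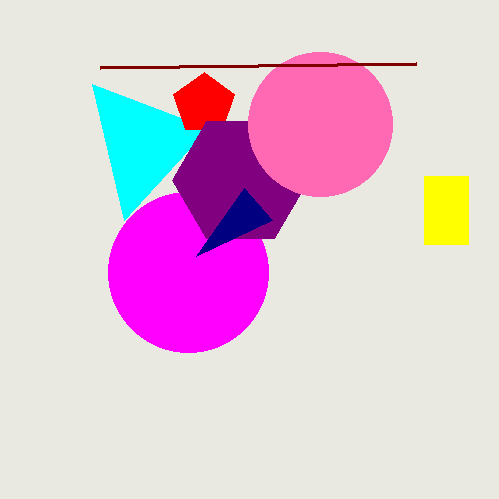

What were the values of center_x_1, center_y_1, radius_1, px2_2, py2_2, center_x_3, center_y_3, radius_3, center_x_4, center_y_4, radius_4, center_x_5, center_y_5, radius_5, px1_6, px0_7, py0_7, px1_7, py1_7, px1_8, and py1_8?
center_x_1 = 188; center_y_1 = 272; radius_1 = 80; px2_2 = 92; py2_2 = 84; center_x_3 = 204; center_y_3 = 104; radius_3 = 32; center_x_4 = 240; center_y_4 = 180; radius_4 = 68; center_x_5 = 320; center_y_5 = 124; radius_5 = 72; px1_6 = 196; px0_7 = 424; py0_7 = 176; px1_7 = 468; py1_7 = 244; px1_8 = 100; py1_8 = 68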